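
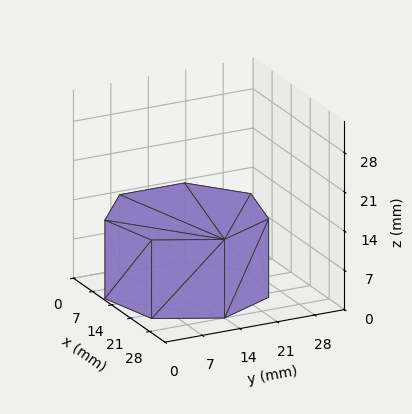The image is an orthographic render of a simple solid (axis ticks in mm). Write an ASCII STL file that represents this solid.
Reading the render: the shape is a regular 7-sided prism (a cylinder approximated with 7 flat sides), circumscribed radius ≈ 14 mm, height ≈ 14 mm (dimensions read to the nearest mm from the axis ticks). For the STL, each face is triangulated and given an outward normal.

solid part
  facet normal 0.0000 0.0000 -1.0000
    outer loop
      vertex 10.88 27.65 0.00
      vertex 22.73 24.95 0.00
      vertex 28.00 14.00 0.00
    endloop
  endfacet
  facet normal 0.0000 0.0000 -1.0000
    outer loop
      vertex 1.39 20.07 0.00
      vertex 10.88 27.65 0.00
      vertex 28.00 14.00 0.00
    endloop
  endfacet
  facet normal 0.0000 0.0000 -1.0000
    outer loop
      vertex 1.39 7.93 0.00
      vertex 1.39 20.07 0.00
      vertex 28.00 14.00 0.00
    endloop
  endfacet
  facet normal 0.0000 0.0000 -1.0000
    outer loop
      vertex 10.88 0.35 0.00
      vertex 1.39 7.93 0.00
      vertex 28.00 14.00 0.00
    endloop
  endfacet
  facet normal 0.0000 0.0000 -1.0000
    outer loop
      vertex 22.73 3.05 0.00
      vertex 10.88 0.35 0.00
      vertex 28.00 14.00 0.00
    endloop
  endfacet
  facet normal 0.0000 0.0000 1.0000
    outer loop
      vertex 28.00 14.00 14.00
      vertex 22.73 24.95 14.00
      vertex 10.88 27.65 14.00
    endloop
  endfacet
  facet normal 0.0000 0.0000 1.0000
    outer loop
      vertex 28.00 14.00 14.00
      vertex 10.88 27.65 14.00
      vertex 1.39 20.07 14.00
    endloop
  endfacet
  facet normal 0.0000 0.0000 1.0000
    outer loop
      vertex 28.00 14.00 14.00
      vertex 1.39 20.07 14.00
      vertex 1.39 7.93 14.00
    endloop
  endfacet
  facet normal 0.0000 0.0000 1.0000
    outer loop
      vertex 28.00 14.00 14.00
      vertex 1.39 7.93 14.00
      vertex 10.88 0.35 14.00
    endloop
  endfacet
  facet normal 0.0000 0.0000 1.0000
    outer loop
      vertex 28.00 14.00 14.00
      vertex 10.88 0.35 14.00
      vertex 22.73 3.05 14.00
    endloop
  endfacet
  facet normal 0.9011 0.4337 0.0000
    outer loop
      vertex 28.00 14.00 0.00
      vertex 22.73 24.95 0.00
      vertex 22.73 24.95 14.00
    endloop
  endfacet
  facet normal 0.9011 0.4337 0.0000
    outer loop
      vertex 28.00 14.00 0.00
      vertex 22.73 24.95 14.00
      vertex 28.00 14.00 14.00
    endloop
  endfacet
  facet normal 0.2222 0.9750 0.0000
    outer loop
      vertex 22.73 24.95 0.00
      vertex 10.88 27.65 0.00
      vertex 10.88 27.65 14.00
    endloop
  endfacet
  facet normal 0.2222 0.9750 0.0000
    outer loop
      vertex 22.73 24.95 0.00
      vertex 10.88 27.65 14.00
      vertex 22.73 24.95 14.00
    endloop
  endfacet
  facet normal -0.6241 0.7814 0.0000
    outer loop
      vertex 10.88 27.65 0.00
      vertex 1.39 20.07 0.00
      vertex 1.39 20.07 14.00
    endloop
  endfacet
  facet normal -0.6241 0.7814 0.0000
    outer loop
      vertex 10.88 27.65 0.00
      vertex 1.39 20.07 14.00
      vertex 10.88 27.65 14.00
    endloop
  endfacet
  facet normal -1.0000 0.0000 0.0000
    outer loop
      vertex 1.39 20.07 0.00
      vertex 1.39 7.93 0.00
      vertex 1.39 7.93 14.00
    endloop
  endfacet
  facet normal -1.0000 0.0000 0.0000
    outer loop
      vertex 1.39 20.07 0.00
      vertex 1.39 7.93 14.00
      vertex 1.39 20.07 14.00
    endloop
  endfacet
  facet normal -0.6241 -0.7814 0.0000
    outer loop
      vertex 1.39 7.93 0.00
      vertex 10.88 0.35 0.00
      vertex 10.88 0.35 14.00
    endloop
  endfacet
  facet normal -0.6241 -0.7814 0.0000
    outer loop
      vertex 1.39 7.93 0.00
      vertex 10.88 0.35 14.00
      vertex 1.39 7.93 14.00
    endloop
  endfacet
  facet normal 0.2222 -0.9750 0.0000
    outer loop
      vertex 10.88 0.35 0.00
      vertex 22.73 3.05 0.00
      vertex 22.73 3.05 14.00
    endloop
  endfacet
  facet normal 0.2222 -0.9750 0.0000
    outer loop
      vertex 10.88 0.35 0.00
      vertex 22.73 3.05 14.00
      vertex 10.88 0.35 14.00
    endloop
  endfacet
  facet normal 0.9011 -0.4337 0.0000
    outer loop
      vertex 22.73 3.05 0.00
      vertex 28.00 14.00 0.00
      vertex 28.00 14.00 14.00
    endloop
  endfacet
  facet normal 0.9011 -0.4337 0.0000
    outer loop
      vertex 22.73 3.05 0.00
      vertex 28.00 14.00 14.00
      vertex 22.73 3.05 14.00
    endloop
  endfacet
endsolid part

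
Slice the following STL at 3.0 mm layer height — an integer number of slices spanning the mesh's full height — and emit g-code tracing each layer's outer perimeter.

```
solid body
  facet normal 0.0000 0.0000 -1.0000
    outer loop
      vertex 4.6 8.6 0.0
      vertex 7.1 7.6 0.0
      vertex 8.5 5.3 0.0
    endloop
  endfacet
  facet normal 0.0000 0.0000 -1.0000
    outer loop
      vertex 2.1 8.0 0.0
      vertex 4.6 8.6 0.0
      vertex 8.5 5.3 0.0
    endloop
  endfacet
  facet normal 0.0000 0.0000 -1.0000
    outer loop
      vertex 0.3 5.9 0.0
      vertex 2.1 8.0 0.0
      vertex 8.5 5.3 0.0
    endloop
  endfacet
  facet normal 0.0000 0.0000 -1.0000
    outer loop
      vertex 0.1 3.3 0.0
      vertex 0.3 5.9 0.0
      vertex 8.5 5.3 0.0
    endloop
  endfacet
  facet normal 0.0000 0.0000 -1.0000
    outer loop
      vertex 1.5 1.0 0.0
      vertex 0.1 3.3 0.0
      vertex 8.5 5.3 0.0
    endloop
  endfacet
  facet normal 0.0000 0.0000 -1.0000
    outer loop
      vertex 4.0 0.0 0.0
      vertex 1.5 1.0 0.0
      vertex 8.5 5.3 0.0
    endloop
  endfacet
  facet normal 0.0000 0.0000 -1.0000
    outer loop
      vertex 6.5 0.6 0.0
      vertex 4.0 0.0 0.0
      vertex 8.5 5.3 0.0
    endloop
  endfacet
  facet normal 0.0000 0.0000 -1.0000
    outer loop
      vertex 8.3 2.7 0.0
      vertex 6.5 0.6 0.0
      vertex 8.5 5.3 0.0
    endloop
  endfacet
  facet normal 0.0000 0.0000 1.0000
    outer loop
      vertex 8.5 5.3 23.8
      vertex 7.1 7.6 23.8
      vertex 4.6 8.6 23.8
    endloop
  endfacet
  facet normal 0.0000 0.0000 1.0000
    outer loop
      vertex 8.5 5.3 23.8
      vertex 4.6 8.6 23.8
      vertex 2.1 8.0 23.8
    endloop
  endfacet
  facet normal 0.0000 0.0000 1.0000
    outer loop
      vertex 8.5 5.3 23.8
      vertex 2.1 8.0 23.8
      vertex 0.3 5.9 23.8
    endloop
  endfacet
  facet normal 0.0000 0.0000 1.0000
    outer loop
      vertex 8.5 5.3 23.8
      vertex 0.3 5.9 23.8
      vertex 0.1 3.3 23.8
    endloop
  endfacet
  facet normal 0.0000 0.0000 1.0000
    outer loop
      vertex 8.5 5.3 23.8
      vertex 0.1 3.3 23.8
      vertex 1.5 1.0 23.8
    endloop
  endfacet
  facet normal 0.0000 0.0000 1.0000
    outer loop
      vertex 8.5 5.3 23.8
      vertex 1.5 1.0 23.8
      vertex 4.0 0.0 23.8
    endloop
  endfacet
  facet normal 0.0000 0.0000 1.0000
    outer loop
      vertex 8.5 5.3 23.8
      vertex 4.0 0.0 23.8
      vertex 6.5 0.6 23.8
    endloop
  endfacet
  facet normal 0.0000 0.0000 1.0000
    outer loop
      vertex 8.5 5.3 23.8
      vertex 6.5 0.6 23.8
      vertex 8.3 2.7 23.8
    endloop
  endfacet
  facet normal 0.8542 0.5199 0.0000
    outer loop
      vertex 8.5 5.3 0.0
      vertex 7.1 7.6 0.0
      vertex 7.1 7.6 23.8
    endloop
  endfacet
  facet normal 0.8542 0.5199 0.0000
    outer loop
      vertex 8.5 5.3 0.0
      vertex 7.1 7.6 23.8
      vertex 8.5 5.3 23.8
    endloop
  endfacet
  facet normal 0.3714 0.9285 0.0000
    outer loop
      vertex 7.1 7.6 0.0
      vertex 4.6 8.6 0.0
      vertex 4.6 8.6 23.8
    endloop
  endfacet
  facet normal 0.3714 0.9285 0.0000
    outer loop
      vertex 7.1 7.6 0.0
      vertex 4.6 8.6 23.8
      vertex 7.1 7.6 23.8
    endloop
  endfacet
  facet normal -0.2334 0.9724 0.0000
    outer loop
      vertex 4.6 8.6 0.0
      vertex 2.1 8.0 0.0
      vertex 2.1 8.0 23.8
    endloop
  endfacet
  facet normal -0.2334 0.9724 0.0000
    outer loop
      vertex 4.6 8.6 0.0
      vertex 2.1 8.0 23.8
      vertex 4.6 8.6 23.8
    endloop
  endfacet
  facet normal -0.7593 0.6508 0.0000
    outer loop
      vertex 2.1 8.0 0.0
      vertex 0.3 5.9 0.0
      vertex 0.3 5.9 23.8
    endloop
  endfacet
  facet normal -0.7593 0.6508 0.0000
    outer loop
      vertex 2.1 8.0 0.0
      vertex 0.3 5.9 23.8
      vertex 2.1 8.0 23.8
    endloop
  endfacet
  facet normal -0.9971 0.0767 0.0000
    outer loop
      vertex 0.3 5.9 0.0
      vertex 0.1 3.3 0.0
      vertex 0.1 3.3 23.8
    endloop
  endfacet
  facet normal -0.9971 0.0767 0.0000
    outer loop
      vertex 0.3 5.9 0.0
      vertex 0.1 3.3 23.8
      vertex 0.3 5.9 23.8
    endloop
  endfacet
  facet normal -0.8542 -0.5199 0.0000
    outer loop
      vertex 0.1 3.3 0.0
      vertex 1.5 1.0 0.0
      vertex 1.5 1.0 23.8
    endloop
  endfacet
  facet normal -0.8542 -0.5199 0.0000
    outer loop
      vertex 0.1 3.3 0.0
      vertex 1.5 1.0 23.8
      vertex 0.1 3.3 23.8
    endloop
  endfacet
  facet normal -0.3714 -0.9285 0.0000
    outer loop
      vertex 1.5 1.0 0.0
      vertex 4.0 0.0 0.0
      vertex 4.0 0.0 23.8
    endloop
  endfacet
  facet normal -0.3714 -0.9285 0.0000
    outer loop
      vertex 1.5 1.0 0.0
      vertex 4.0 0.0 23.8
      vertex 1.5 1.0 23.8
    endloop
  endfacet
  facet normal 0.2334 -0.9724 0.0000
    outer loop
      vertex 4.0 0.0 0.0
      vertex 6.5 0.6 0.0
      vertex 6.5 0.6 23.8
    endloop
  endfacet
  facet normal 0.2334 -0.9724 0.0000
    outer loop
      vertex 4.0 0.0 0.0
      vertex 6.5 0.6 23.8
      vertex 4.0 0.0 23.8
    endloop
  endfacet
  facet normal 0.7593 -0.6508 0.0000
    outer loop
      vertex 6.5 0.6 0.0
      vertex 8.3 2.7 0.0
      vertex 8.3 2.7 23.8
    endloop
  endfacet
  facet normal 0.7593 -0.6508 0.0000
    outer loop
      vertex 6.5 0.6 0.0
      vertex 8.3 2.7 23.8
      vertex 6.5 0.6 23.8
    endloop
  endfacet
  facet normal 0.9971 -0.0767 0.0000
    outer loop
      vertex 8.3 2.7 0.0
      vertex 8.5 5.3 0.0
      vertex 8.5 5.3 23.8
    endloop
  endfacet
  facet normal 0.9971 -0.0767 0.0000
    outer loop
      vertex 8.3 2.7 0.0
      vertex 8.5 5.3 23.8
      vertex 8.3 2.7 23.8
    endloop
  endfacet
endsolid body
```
; perimeter-only toolpath
G21 ; units = mm
G90 ; absolute positioning
G28 ; home
; layer 1
G0 Z3.0
G0 X8.5 Y5.3
G1 X7.1 Y7.6
G1 X4.6 Y8.6
G1 X2.1 Y8.0
G1 X0.3 Y5.9
G1 X0.1 Y3.3
G1 X1.5 Y1.0
G1 X4.0 Y0.0
G1 X6.5 Y0.6
G1 X8.3 Y2.7
G1 X8.5 Y5.3
; layer 2
G0 Z6.0
G0 X8.5 Y5.3
G1 X7.1 Y7.6
G1 X4.6 Y8.6
G1 X2.1 Y8.0
G1 X0.3 Y5.9
G1 X0.1 Y3.3
G1 X1.5 Y1.0
G1 X4.0 Y0.0
G1 X6.5 Y0.6
G1 X8.3 Y2.7
G1 X8.5 Y5.3
; layer 3
G0 Z8.9
G0 X8.5 Y5.3
G1 X7.1 Y7.6
G1 X4.6 Y8.6
G1 X2.1 Y8.0
G1 X0.3 Y5.9
G1 X0.1 Y3.3
G1 X1.5 Y1.0
G1 X4.0 Y0.0
G1 X6.5 Y0.6
G1 X8.3 Y2.7
G1 X8.5 Y5.3
; layer 4
G0 Z11.9
G0 X8.5 Y5.3
G1 X7.1 Y7.6
G1 X4.6 Y8.6
G1 X2.1 Y8.0
G1 X0.3 Y5.9
G1 X0.1 Y3.3
G1 X1.5 Y1.0
G1 X4.0 Y0.0
G1 X6.5 Y0.6
G1 X8.3 Y2.7
G1 X8.5 Y5.3
; layer 5
G0 Z14.9
G0 X8.5 Y5.3
G1 X7.1 Y7.6
G1 X4.6 Y8.6
G1 X2.1 Y8.0
G1 X0.3 Y5.9
G1 X0.1 Y3.3
G1 X1.5 Y1.0
G1 X4.0 Y0.0
G1 X6.5 Y0.6
G1 X8.3 Y2.7
G1 X8.5 Y5.3
; layer 6
G0 Z17.9
G0 X8.5 Y5.3
G1 X7.1 Y7.6
G1 X4.6 Y8.6
G1 X2.1 Y8.0
G1 X0.3 Y5.9
G1 X0.1 Y3.3
G1 X1.5 Y1.0
G1 X4.0 Y0.0
G1 X6.5 Y0.6
G1 X8.3 Y2.7
G1 X8.5 Y5.3
; layer 7
G0 Z20.8
G0 X8.5 Y5.3
G1 X7.1 Y7.6
G1 X4.6 Y8.6
G1 X2.1 Y8.0
G1 X0.3 Y5.9
G1 X0.1 Y3.3
G1 X1.5 Y1.0
G1 X4.0 Y0.0
G1 X6.5 Y0.6
G1 X8.3 Y2.7
G1 X8.5 Y5.3
; layer 8
G0 Z23.8
G0 X8.5 Y5.3
G1 X7.1 Y7.6
G1 X4.6 Y8.6
G1 X2.1 Y8.0
G1 X0.3 Y5.9
G1 X0.1 Y3.3
G1 X1.5 Y1.0
G1 X4.0 Y0.0
G1 X6.5 Y0.6
G1 X8.3 Y2.7
G1 X8.5 Y5.3
M2 ; end

The solid is a regular 10-sided prism (a cylinder approximated with 10 flat sides), circumscribed radius ≈ 4.3 mm, height ≈ 23.8 mm. Slicing at Δz = 3.0 mm — 8 equal slices spanning the solid's height, so layer i sits at z = i·h/8 — gives 8 non-empty perimeters. Each is a 10-segment closed polygon; G0 lifts to the layer z and rapids to the start vertex, then G1 traces the edges.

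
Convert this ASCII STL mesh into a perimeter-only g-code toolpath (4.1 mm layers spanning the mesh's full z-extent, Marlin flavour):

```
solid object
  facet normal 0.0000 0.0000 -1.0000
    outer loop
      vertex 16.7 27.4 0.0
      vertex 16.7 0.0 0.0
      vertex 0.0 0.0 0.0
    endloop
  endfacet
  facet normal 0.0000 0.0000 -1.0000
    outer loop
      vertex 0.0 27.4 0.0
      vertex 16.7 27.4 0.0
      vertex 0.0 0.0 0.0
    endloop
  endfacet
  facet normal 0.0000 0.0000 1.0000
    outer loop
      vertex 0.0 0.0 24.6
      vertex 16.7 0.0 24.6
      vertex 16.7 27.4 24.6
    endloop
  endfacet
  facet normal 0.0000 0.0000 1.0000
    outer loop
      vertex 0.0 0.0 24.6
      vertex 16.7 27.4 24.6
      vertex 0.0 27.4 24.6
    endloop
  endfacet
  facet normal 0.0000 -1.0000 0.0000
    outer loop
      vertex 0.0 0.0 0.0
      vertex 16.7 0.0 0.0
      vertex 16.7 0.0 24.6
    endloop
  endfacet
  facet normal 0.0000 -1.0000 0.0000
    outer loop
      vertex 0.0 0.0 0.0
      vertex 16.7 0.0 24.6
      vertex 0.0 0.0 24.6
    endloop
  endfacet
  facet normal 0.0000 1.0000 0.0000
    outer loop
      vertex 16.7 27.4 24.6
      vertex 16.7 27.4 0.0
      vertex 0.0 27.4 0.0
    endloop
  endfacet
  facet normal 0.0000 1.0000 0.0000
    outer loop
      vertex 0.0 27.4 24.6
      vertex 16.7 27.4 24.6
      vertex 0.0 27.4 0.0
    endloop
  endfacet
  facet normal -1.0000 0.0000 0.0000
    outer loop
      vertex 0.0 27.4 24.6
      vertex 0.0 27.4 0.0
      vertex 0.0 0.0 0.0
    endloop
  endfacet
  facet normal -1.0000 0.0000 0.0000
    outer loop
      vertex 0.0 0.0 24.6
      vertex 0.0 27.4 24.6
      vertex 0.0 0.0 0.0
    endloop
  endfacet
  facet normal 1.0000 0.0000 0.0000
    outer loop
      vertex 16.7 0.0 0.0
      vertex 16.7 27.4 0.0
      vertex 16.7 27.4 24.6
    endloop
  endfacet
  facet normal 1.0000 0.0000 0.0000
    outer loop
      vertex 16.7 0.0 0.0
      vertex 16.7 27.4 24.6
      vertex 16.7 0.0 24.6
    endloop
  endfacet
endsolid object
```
; perimeter-only toolpath
G21 ; units = mm
G90 ; absolute positioning
G28 ; home
; layer 1
G0 Z4.1
G0 X0.0 Y0.0
G1 X16.7 Y0.0
G1 X16.7 Y27.4
G1 X0.0 Y27.4
G1 X0.0 Y0.0
; layer 2
G0 Z8.2
G0 X0.0 Y0.0
G1 X16.7 Y0.0
G1 X16.7 Y27.4
G1 X0.0 Y27.4
G1 X0.0 Y0.0
; layer 3
G0 Z12.3
G0 X0.0 Y0.0
G1 X16.7 Y0.0
G1 X16.7 Y27.4
G1 X0.0 Y27.4
G1 X0.0 Y0.0
; layer 4
G0 Z16.4
G0 X0.0 Y0.0
G1 X16.7 Y0.0
G1 X16.7 Y27.4
G1 X0.0 Y27.4
G1 X0.0 Y0.0
; layer 5
G0 Z20.5
G0 X0.0 Y0.0
G1 X16.7 Y0.0
G1 X16.7 Y27.4
G1 X0.0 Y27.4
G1 X0.0 Y0.0
; layer 6
G0 Z24.6
G0 X0.0 Y0.0
G1 X16.7 Y0.0
G1 X16.7 Y27.4
G1 X0.0 Y27.4
G1 X0.0 Y0.0
M2 ; end

The solid is a rectangular box, roughly 16.7 × 27.4 mm footprint and 24.6 mm tall. Slicing at Δz = 4.1 mm — 6 equal slices spanning the solid's height, so layer i sits at z = i·h/6 — gives 6 non-empty perimeters. Each is a 4-segment closed polygon; G0 lifts to the layer z and rapids to the start vertex, then G1 traces the edges.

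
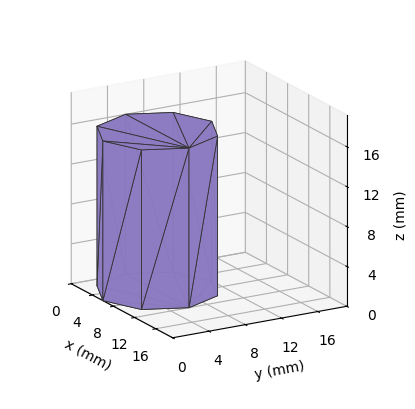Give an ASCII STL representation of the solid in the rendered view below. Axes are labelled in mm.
Reading the render: the shape is a regular 8-sided prism (a cylinder approximated with 8 flat sides), circumscribed radius ≈ 6 mm, height ≈ 16 mm (dimensions read to the nearest mm from the axis ticks). For the STL, each face is triangulated and given an outward normal.

solid part
  facet normal 0.0000 0.0000 -1.0000
    outer loop
      vertex 6.0 12.0 0.0
      vertex 10.2 10.2 0.0
      vertex 12.0 6.0 0.0
    endloop
  endfacet
  facet normal 0.0000 0.0000 -1.0000
    outer loop
      vertex 1.8 10.2 0.0
      vertex 6.0 12.0 0.0
      vertex 12.0 6.0 0.0
    endloop
  endfacet
  facet normal 0.0000 0.0000 -1.0000
    outer loop
      vertex 0.0 6.0 0.0
      vertex 1.8 10.2 0.0
      vertex 12.0 6.0 0.0
    endloop
  endfacet
  facet normal 0.0000 0.0000 -1.0000
    outer loop
      vertex 1.8 1.8 0.0
      vertex 0.0 6.0 0.0
      vertex 12.0 6.0 0.0
    endloop
  endfacet
  facet normal 0.0000 0.0000 -1.0000
    outer loop
      vertex 6.0 0.0 0.0
      vertex 1.8 1.8 0.0
      vertex 12.0 6.0 0.0
    endloop
  endfacet
  facet normal 0.0000 0.0000 -1.0000
    outer loop
      vertex 10.2 1.8 0.0
      vertex 6.0 0.0 0.0
      vertex 12.0 6.0 0.0
    endloop
  endfacet
  facet normal 0.0000 0.0000 1.0000
    outer loop
      vertex 12.0 6.0 16.0
      vertex 10.2 10.2 16.0
      vertex 6.0 12.0 16.0
    endloop
  endfacet
  facet normal 0.0000 0.0000 1.0000
    outer loop
      vertex 12.0 6.0 16.0
      vertex 6.0 12.0 16.0
      vertex 1.8 10.2 16.0
    endloop
  endfacet
  facet normal 0.0000 0.0000 1.0000
    outer loop
      vertex 12.0 6.0 16.0
      vertex 1.8 10.2 16.0
      vertex 0.0 6.0 16.0
    endloop
  endfacet
  facet normal 0.0000 0.0000 1.0000
    outer loop
      vertex 12.0 6.0 16.0
      vertex 0.0 6.0 16.0
      vertex 1.8 1.8 16.0
    endloop
  endfacet
  facet normal 0.0000 0.0000 1.0000
    outer loop
      vertex 12.0 6.0 16.0
      vertex 1.8 1.8 16.0
      vertex 6.0 0.0 16.0
    endloop
  endfacet
  facet normal 0.0000 0.0000 1.0000
    outer loop
      vertex 12.0 6.0 16.0
      vertex 6.0 0.0 16.0
      vertex 10.2 1.8 16.0
    endloop
  endfacet
  facet normal 0.9191 0.3939 0.0000
    outer loop
      vertex 12.0 6.0 0.0
      vertex 10.2 10.2 0.0
      vertex 10.2 10.2 16.0
    endloop
  endfacet
  facet normal 0.9191 0.3939 0.0000
    outer loop
      vertex 12.0 6.0 0.0
      vertex 10.2 10.2 16.0
      vertex 12.0 6.0 16.0
    endloop
  endfacet
  facet normal 0.3939 0.9191 0.0000
    outer loop
      vertex 10.2 10.2 0.0
      vertex 6.0 12.0 0.0
      vertex 6.0 12.0 16.0
    endloop
  endfacet
  facet normal 0.3939 0.9191 0.0000
    outer loop
      vertex 10.2 10.2 0.0
      vertex 6.0 12.0 16.0
      vertex 10.2 10.2 16.0
    endloop
  endfacet
  facet normal -0.3939 0.9191 0.0000
    outer loop
      vertex 6.0 12.0 0.0
      vertex 1.8 10.2 0.0
      vertex 1.8 10.2 16.0
    endloop
  endfacet
  facet normal -0.3939 0.9191 0.0000
    outer loop
      vertex 6.0 12.0 0.0
      vertex 1.8 10.2 16.0
      vertex 6.0 12.0 16.0
    endloop
  endfacet
  facet normal -0.9191 0.3939 0.0000
    outer loop
      vertex 1.8 10.2 0.0
      vertex 0.0 6.0 0.0
      vertex 0.0 6.0 16.0
    endloop
  endfacet
  facet normal -0.9191 0.3939 0.0000
    outer loop
      vertex 1.8 10.2 0.0
      vertex 0.0 6.0 16.0
      vertex 1.8 10.2 16.0
    endloop
  endfacet
  facet normal -0.9191 -0.3939 0.0000
    outer loop
      vertex 0.0 6.0 0.0
      vertex 1.8 1.8 0.0
      vertex 1.8 1.8 16.0
    endloop
  endfacet
  facet normal -0.9191 -0.3939 0.0000
    outer loop
      vertex 0.0 6.0 0.0
      vertex 1.8 1.8 16.0
      vertex 0.0 6.0 16.0
    endloop
  endfacet
  facet normal -0.3939 -0.9191 0.0000
    outer loop
      vertex 1.8 1.8 0.0
      vertex 6.0 0.0 0.0
      vertex 6.0 0.0 16.0
    endloop
  endfacet
  facet normal -0.3939 -0.9191 0.0000
    outer loop
      vertex 1.8 1.8 0.0
      vertex 6.0 0.0 16.0
      vertex 1.8 1.8 16.0
    endloop
  endfacet
  facet normal 0.3939 -0.9191 0.0000
    outer loop
      vertex 6.0 0.0 0.0
      vertex 10.2 1.8 0.0
      vertex 10.2 1.8 16.0
    endloop
  endfacet
  facet normal 0.3939 -0.9191 0.0000
    outer loop
      vertex 6.0 0.0 0.0
      vertex 10.2 1.8 16.0
      vertex 6.0 0.0 16.0
    endloop
  endfacet
  facet normal 0.9191 -0.3939 0.0000
    outer loop
      vertex 10.2 1.8 0.0
      vertex 12.0 6.0 0.0
      vertex 12.0 6.0 16.0
    endloop
  endfacet
  facet normal 0.9191 -0.3939 0.0000
    outer loop
      vertex 10.2 1.8 0.0
      vertex 12.0 6.0 16.0
      vertex 10.2 1.8 16.0
    endloop
  endfacet
endsolid part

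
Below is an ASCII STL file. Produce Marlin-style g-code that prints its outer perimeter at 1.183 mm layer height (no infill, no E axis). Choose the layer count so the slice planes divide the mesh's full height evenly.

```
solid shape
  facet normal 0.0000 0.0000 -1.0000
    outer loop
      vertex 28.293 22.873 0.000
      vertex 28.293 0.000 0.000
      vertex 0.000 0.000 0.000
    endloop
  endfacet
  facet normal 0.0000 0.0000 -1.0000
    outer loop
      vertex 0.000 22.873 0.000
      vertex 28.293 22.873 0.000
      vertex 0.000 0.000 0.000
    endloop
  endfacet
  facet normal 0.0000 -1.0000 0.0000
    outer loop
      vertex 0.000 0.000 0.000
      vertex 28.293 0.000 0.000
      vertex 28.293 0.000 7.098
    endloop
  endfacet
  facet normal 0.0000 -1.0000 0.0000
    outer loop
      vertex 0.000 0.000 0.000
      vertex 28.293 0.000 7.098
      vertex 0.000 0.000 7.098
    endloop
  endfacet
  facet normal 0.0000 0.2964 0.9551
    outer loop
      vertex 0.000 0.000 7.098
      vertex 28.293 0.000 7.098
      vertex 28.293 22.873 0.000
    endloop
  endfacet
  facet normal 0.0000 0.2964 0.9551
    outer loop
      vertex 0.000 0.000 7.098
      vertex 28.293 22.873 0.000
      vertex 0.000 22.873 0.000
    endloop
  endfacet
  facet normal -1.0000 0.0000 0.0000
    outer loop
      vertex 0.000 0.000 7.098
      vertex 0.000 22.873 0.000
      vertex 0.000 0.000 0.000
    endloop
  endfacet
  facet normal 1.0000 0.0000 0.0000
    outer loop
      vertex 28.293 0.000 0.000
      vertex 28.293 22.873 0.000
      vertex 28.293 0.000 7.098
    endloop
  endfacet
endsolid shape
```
; perimeter-only toolpath
G21 ; units = mm
G90 ; absolute positioning
G28 ; home
; layer 1
G0 Z1.183
G0 X0.000 Y0.000
G1 X28.293 Y0.000
G1 X28.293 Y19.061
G1 X0.000 Y19.061
G1 X0.000 Y0.000
; layer 2
G0 Z2.366
G0 X0.000 Y0.000
G1 X28.293 Y0.000
G1 X28.293 Y15.249
G1 X0.000 Y15.249
G1 X0.000 Y0.000
; layer 3
G0 Z3.549
G0 X0.000 Y0.000
G1 X28.293 Y0.000
G1 X28.293 Y11.436
G1 X0.000 Y11.436
G1 X0.000 Y0.000
; layer 4
G0 Z4.732
G0 X0.000 Y0.000
G1 X28.293 Y0.000
G1 X28.293 Y7.624
G1 X0.000 Y7.624
G1 X0.000 Y0.000
; layer 5
G0 Z5.915
G0 X0.000 Y0.000
G1 X28.293 Y0.000
G1 X28.293 Y3.812
G1 X0.000 Y3.812
G1 X0.000 Y0.000
M2 ; end

The solid is a wedge (ramp): 28.3 × 22.9 mm base, rising to 7.1 mm along the y=0 edge and sloping linearly to z=0 at y=22.9. Slicing at Δz = 1.183 mm — 6 equal slices spanning the solid's height, so layer i sits at z = i·h/6 — gives 5 non-empty perimeters. Each is a 4-segment closed polygon; G0 lifts to the layer z and rapids to the start vertex, then G1 traces the edges. The cross-section shrinks linearly with z (the slice at the apex is degenerate and omitted).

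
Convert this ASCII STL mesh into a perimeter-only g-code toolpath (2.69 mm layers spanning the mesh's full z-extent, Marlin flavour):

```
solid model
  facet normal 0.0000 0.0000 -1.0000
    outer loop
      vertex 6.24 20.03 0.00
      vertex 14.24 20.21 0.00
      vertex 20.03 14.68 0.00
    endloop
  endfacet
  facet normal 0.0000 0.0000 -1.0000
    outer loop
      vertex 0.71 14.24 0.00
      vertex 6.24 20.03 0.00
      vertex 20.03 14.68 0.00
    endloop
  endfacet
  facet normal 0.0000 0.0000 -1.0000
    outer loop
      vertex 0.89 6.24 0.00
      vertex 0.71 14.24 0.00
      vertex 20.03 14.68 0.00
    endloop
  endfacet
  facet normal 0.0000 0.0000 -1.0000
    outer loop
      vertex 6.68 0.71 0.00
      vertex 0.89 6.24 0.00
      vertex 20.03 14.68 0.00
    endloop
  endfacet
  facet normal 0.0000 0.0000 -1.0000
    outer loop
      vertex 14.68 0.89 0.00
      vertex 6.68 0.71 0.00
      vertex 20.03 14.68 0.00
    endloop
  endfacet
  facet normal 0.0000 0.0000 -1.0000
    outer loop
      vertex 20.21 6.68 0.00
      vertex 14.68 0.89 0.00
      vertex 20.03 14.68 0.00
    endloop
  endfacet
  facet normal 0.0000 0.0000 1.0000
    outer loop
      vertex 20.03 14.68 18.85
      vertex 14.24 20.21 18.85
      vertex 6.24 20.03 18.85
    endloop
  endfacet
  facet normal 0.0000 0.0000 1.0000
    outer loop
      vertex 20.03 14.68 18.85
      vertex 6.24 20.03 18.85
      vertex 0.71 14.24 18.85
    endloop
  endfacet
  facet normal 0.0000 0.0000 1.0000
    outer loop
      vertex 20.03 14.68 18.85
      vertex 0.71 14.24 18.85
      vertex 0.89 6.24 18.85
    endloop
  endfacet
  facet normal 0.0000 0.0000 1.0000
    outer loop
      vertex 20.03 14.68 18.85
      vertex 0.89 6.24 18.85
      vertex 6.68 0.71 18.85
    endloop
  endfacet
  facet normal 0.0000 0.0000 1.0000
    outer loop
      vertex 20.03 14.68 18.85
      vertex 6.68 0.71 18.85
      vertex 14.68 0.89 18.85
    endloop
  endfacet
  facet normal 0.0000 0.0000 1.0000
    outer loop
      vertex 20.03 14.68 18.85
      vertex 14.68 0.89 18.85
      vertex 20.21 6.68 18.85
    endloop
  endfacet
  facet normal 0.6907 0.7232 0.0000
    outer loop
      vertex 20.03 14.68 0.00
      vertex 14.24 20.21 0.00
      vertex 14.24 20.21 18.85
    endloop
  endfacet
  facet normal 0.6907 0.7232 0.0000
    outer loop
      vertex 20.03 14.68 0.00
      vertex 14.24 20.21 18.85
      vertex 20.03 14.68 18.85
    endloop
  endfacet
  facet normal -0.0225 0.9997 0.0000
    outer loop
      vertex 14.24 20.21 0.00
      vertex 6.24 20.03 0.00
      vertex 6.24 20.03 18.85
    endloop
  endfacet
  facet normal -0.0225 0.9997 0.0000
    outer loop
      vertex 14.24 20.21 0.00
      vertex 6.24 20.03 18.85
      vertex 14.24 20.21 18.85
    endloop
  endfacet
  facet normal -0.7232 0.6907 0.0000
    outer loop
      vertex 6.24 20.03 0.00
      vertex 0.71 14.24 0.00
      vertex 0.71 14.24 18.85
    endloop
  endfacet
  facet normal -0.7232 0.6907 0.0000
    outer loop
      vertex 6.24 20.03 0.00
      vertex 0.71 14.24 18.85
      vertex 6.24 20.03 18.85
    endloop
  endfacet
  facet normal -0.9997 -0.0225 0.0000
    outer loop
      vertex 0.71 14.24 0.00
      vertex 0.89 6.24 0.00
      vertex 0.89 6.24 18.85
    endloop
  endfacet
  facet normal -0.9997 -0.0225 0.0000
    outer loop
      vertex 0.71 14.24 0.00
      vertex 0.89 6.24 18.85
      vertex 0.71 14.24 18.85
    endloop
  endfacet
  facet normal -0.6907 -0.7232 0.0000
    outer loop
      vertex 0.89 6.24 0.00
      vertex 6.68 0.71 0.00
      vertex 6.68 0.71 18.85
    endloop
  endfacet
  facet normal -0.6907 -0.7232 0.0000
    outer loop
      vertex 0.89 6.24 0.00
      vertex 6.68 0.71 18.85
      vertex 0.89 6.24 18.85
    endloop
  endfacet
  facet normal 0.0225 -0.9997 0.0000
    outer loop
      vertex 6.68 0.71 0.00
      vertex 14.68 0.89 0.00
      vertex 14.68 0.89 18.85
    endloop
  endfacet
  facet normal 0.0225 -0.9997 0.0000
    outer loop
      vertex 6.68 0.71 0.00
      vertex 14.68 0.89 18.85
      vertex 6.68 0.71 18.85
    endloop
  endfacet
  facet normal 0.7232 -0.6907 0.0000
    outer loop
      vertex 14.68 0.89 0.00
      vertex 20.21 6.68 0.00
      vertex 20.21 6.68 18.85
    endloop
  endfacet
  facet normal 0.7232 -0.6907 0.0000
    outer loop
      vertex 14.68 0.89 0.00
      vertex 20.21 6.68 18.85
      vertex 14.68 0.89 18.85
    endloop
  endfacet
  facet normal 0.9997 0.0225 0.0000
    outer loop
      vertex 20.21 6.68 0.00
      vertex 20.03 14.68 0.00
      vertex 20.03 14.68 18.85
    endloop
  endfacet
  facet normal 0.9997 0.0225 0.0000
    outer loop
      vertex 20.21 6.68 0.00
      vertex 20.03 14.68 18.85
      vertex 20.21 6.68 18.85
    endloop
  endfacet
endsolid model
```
; perimeter-only toolpath
G21 ; units = mm
G90 ; absolute positioning
G28 ; home
; layer 1
G0 Z2.69
G0 X20.03 Y14.68
G1 X14.24 Y20.21
G1 X6.24 Y20.03
G1 X0.71 Y14.24
G1 X0.89 Y6.24
G1 X6.68 Y0.71
G1 X14.68 Y0.89
G1 X20.21 Y6.68
G1 X20.03 Y14.68
; layer 2
G0 Z5.39
G0 X20.03 Y14.68
G1 X14.24 Y20.21
G1 X6.24 Y20.03
G1 X0.71 Y14.24
G1 X0.89 Y6.24
G1 X6.68 Y0.71
G1 X14.68 Y0.89
G1 X20.21 Y6.68
G1 X20.03 Y14.68
; layer 3
G0 Z8.08
G0 X20.03 Y14.68
G1 X14.24 Y20.21
G1 X6.24 Y20.03
G1 X0.71 Y14.24
G1 X0.89 Y6.24
G1 X6.68 Y0.71
G1 X14.68 Y0.89
G1 X20.21 Y6.68
G1 X20.03 Y14.68
; layer 4
G0 Z10.77
G0 X20.03 Y14.68
G1 X14.24 Y20.21
G1 X6.24 Y20.03
G1 X0.71 Y14.24
G1 X0.89 Y6.24
G1 X6.68 Y0.71
G1 X14.68 Y0.89
G1 X20.21 Y6.68
G1 X20.03 Y14.68
; layer 5
G0 Z13.46
G0 X20.03 Y14.68
G1 X14.24 Y20.21
G1 X6.24 Y20.03
G1 X0.71 Y14.24
G1 X0.89 Y6.24
G1 X6.68 Y0.71
G1 X14.68 Y0.89
G1 X20.21 Y6.68
G1 X20.03 Y14.68
; layer 6
G0 Z16.16
G0 X20.03 Y14.68
G1 X14.24 Y20.21
G1 X6.24 Y20.03
G1 X0.71 Y14.24
G1 X0.89 Y6.24
G1 X6.68 Y0.71
G1 X14.68 Y0.89
G1 X20.21 Y6.68
G1 X20.03 Y14.68
; layer 7
G0 Z18.85
G0 X20.03 Y14.68
G1 X14.24 Y20.21
G1 X6.24 Y20.03
G1 X0.71 Y14.24
G1 X0.89 Y6.24
G1 X6.68 Y0.71
G1 X14.68 Y0.89
G1 X20.21 Y6.68
G1 X20.03 Y14.68
M2 ; end

The solid is a regular 8-sided prism (a cylinder approximated with 8 flat sides), circumscribed radius ≈ 10.5 mm, height ≈ 18.9 mm. Slicing at Δz = 2.69 mm — 7 equal slices spanning the solid's height, so layer i sits at z = i·h/7 — gives 7 non-empty perimeters. Each is a 8-segment closed polygon; G0 lifts to the layer z and rapids to the start vertex, then G1 traces the edges.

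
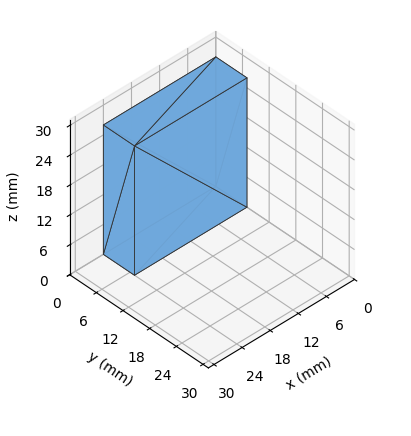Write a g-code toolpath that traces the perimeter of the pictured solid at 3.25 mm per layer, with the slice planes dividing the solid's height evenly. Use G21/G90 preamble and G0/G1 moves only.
Reading the render: the shape is a rectangular box, roughly 24 × 7 mm footprint and 26 mm tall (dimensions read to the nearest mm from the axis ticks). For the g-code, the solid's height is divided into equal slices at the stated Δz and each level perimeter traced with G1 moves after a G0 lift.

; perimeter-only toolpath
G21 ; units = mm
G90 ; absolute positioning
G28 ; home
; layer 1
G0 Z3.25
G0 X0.00 Y0.00
G1 X24.00 Y0.00
G1 X24.00 Y7.00
G1 X0.00 Y7.00
G1 X0.00 Y0.00
; layer 2
G0 Z6.50
G0 X0.00 Y0.00
G1 X24.00 Y0.00
G1 X24.00 Y7.00
G1 X0.00 Y7.00
G1 X0.00 Y0.00
; layer 3
G0 Z9.75
G0 X0.00 Y0.00
G1 X24.00 Y0.00
G1 X24.00 Y7.00
G1 X0.00 Y7.00
G1 X0.00 Y0.00
; layer 4
G0 Z13.00
G0 X0.00 Y0.00
G1 X24.00 Y0.00
G1 X24.00 Y7.00
G1 X0.00 Y7.00
G1 X0.00 Y0.00
; layer 5
G0 Z16.25
G0 X0.00 Y0.00
G1 X24.00 Y0.00
G1 X24.00 Y7.00
G1 X0.00 Y7.00
G1 X0.00 Y0.00
; layer 6
G0 Z19.50
G0 X0.00 Y0.00
G1 X24.00 Y0.00
G1 X24.00 Y7.00
G1 X0.00 Y7.00
G1 X0.00 Y0.00
; layer 7
G0 Z22.75
G0 X0.00 Y0.00
G1 X24.00 Y0.00
G1 X24.00 Y7.00
G1 X0.00 Y7.00
G1 X0.00 Y0.00
; layer 8
G0 Z26.00
G0 X0.00 Y0.00
G1 X24.00 Y0.00
G1 X24.00 Y7.00
G1 X0.00 Y7.00
G1 X0.00 Y0.00
M2 ; end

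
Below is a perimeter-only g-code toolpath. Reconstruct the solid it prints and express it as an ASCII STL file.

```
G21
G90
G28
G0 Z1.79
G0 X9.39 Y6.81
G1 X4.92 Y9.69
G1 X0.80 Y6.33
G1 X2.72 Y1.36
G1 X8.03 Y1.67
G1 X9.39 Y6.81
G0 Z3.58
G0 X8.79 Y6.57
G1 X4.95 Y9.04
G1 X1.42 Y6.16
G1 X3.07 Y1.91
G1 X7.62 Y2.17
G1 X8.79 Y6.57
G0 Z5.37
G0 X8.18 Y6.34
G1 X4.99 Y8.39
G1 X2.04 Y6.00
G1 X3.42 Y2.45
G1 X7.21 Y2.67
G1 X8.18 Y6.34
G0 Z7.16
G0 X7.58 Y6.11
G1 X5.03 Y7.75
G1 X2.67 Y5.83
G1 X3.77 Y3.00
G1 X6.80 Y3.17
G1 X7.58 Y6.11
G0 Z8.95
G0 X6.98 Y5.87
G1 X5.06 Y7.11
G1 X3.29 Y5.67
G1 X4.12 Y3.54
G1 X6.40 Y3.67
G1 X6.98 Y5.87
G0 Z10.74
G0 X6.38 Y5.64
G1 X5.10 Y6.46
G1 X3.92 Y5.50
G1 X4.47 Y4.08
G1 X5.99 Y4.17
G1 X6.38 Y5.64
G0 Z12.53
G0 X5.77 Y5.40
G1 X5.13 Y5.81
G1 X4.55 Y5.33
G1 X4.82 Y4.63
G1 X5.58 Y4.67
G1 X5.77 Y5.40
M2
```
solid part
  facet normal 0.0000 0.0000 -1.0000
    outer loop
      vertex 0.17 6.49 0.00
      vertex 4.88 10.33 0.00
      vertex 9.99 7.04 0.00
    endloop
  endfacet
  facet normal 0.0000 0.0000 -1.0000
    outer loop
      vertex 2.37 0.82 0.00
      vertex 0.17 6.49 0.00
      vertex 9.99 7.04 0.00
    endloop
  endfacet
  facet normal 0.0000 0.0000 -1.0000
    outer loop
      vertex 8.44 1.17 0.00
      vertex 2.37 0.82 0.00
      vertex 9.99 7.04 0.00
    endloop
  endfacet
  facet normal 0.5196 0.8071 0.2803
    outer loop
      vertex 9.99 7.04 0.00
      vertex 4.88 10.33 0.00
      vertex 5.17 5.17 14.32
    endloop
  endfacet
  facet normal -0.6066 0.7440 0.2804
    outer loop
      vertex 4.88 10.33 0.00
      vertex 0.17 6.49 0.00
      vertex 5.17 5.17 14.32
    endloop
  endfacet
  facet normal -0.8949 -0.3472 0.2804
    outer loop
      vertex 0.17 6.49 0.00
      vertex 2.37 0.82 0.00
      vertex 5.17 5.17 14.32
    endloop
  endfacet
  facet normal 0.0553 -0.9583 0.2803
    outer loop
      vertex 2.37 0.82 0.00
      vertex 8.44 1.17 0.00
      vertex 5.17 5.17 14.32
    endloop
  endfacet
  facet normal 0.9281 -0.2451 0.2804
    outer loop
      vertex 8.44 1.17 0.00
      vertex 9.99 7.04 0.00
      vertex 5.17 5.17 14.32
    endloop
  endfacet
endsolid part

The G0 Z moves step by Δz≈1.79 mm. The G1 loops shrink linearly with z, so the solid tapers from its base footprint up to z≈14.3. Closing with a flat bottom cap and the tapered top and triangulating gives 8 facets — a regular 5-sided pyramid, base circumscribed radius ≈ 5.17 mm, apex at z ≈ 14.3 mm.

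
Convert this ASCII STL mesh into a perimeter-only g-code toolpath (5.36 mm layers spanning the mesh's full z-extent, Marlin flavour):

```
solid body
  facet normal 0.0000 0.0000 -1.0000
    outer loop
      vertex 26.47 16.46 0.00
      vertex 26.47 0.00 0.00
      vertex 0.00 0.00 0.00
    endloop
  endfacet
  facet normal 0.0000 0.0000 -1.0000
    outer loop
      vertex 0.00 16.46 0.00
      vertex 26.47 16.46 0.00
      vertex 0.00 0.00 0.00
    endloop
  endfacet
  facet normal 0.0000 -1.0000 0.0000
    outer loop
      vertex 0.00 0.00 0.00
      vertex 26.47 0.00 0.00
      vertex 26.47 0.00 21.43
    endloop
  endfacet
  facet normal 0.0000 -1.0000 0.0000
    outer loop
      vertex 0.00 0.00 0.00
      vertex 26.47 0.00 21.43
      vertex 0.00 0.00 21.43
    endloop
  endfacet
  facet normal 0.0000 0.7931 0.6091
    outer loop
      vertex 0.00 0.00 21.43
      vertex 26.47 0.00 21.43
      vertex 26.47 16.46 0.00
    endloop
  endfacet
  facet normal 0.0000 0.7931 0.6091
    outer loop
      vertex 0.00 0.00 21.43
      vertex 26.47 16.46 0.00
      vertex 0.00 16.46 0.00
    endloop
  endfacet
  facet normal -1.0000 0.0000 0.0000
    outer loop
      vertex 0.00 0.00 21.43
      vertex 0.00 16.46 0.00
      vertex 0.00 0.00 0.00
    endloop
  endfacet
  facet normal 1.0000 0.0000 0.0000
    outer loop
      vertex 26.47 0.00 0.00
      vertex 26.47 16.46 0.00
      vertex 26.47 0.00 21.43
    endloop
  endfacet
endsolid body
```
; perimeter-only toolpath
G21 ; units = mm
G90 ; absolute positioning
G28 ; home
; layer 1
G0 Z5.36
G0 X0.00 Y0.00
G1 X26.47 Y0.00
G1 X26.47 Y12.35
G1 X0.00 Y12.35
G1 X0.00 Y0.00
; layer 2
G0 Z10.71
G0 X0.00 Y0.00
G1 X26.47 Y0.00
G1 X26.47 Y8.23
G1 X0.00 Y8.23
G1 X0.00 Y0.00
; layer 3
G0 Z16.07
G0 X0.00 Y0.00
G1 X26.47 Y0.00
G1 X26.47 Y4.12
G1 X0.00 Y4.12
G1 X0.00 Y0.00
M2 ; end

The solid is a wedge (ramp): 26.5 × 16.5 mm base, rising to 21.4 mm along the y=0 edge and sloping linearly to z=0 at y=16.5. Slicing at Δz = 5.36 mm — 4 equal slices spanning the solid's height, so layer i sits at z = i·h/4 — gives 3 non-empty perimeters. Each is a 4-segment closed polygon; G0 lifts to the layer z and rapids to the start vertex, then G1 traces the edges. The cross-section shrinks linearly with z (the slice at the apex is degenerate and omitted).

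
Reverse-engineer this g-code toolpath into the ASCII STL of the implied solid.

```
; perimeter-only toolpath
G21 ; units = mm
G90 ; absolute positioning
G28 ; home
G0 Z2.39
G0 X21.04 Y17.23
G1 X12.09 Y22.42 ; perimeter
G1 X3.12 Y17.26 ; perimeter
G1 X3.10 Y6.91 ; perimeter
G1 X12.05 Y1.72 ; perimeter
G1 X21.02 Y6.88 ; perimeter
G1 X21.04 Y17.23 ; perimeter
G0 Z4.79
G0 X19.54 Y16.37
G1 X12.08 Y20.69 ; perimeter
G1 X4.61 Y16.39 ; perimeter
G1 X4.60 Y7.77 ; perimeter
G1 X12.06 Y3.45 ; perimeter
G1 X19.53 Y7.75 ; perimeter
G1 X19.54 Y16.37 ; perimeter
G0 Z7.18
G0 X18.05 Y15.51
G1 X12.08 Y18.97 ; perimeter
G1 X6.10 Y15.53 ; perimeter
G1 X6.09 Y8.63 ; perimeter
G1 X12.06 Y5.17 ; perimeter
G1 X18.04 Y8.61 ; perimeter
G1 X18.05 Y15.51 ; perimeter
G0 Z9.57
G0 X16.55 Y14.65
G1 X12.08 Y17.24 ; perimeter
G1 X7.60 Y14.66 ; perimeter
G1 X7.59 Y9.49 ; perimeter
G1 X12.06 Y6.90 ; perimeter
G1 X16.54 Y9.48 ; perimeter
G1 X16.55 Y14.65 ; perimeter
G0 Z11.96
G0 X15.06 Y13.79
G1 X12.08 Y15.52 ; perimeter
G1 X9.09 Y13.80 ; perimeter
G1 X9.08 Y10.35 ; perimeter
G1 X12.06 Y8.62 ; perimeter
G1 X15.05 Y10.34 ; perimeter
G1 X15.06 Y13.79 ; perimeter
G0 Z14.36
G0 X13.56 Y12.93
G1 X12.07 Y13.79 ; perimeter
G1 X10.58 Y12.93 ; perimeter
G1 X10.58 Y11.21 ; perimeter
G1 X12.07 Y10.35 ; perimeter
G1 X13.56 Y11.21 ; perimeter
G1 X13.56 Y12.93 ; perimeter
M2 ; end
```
solid part
  facet normal 0.0000 0.0000 -1.0000
    outer loop
      vertex 1.63 18.12 0.00
      vertex 12.09 24.14 0.00
      vertex 22.53 18.09 0.00
    endloop
  endfacet
  facet normal 0.0000 0.0000 -1.0000
    outer loop
      vertex 1.61 6.05 0.00
      vertex 1.63 18.12 0.00
      vertex 22.53 18.09 0.00
    endloop
  endfacet
  facet normal 0.0000 0.0000 -1.0000
    outer loop
      vertex 12.05 0.00 0.00
      vertex 1.61 6.05 0.00
      vertex 22.53 18.09 0.00
    endloop
  endfacet
  facet normal 0.0000 0.0000 -1.0000
    outer loop
      vertex 22.51 6.02 0.00
      vertex 12.05 0.00 0.00
      vertex 22.53 18.09 0.00
    endloop
  endfacet
  facet normal 0.4254 0.7340 0.5294
    outer loop
      vertex 22.53 18.09 0.00
      vertex 12.09 24.14 0.00
      vertex 12.07 12.07 16.75
    endloop
  endfacet
  facet normal -0.4232 0.7353 0.5294
    outer loop
      vertex 12.09 24.14 0.00
      vertex 1.63 18.12 0.00
      vertex 12.07 12.07 16.75
    endloop
  endfacet
  facet normal -0.8484 0.0014 0.5293
    outer loop
      vertex 1.63 18.12 0.00
      vertex 1.61 6.05 0.00
      vertex 12.07 12.07 16.75
    endloop
  endfacet
  facet normal -0.4254 -0.7340 0.5294
    outer loop
      vertex 1.61 6.05 0.00
      vertex 12.05 0.00 0.00
      vertex 12.07 12.07 16.75
    endloop
  endfacet
  facet normal 0.4232 -0.7353 0.5294
    outer loop
      vertex 12.05 0.00 0.00
      vertex 22.51 6.02 0.00
      vertex 12.07 12.07 16.75
    endloop
  endfacet
  facet normal 0.8484 -0.0014 0.5293
    outer loop
      vertex 22.51 6.02 0.00
      vertex 22.53 18.09 0.00
      vertex 12.07 12.07 16.75
    endloop
  endfacet
endsolid part

The G0 Z moves step by Δz≈2.39 mm. The G1 loops shrink linearly with z, so the solid tapers from its base footprint up to z≈16.8. Closing with a flat bottom cap and the tapered top and triangulating gives 10 facets — a regular 6-sided pyramid, base circumscribed radius ≈ 12.1 mm, apex at z ≈ 16.8 mm.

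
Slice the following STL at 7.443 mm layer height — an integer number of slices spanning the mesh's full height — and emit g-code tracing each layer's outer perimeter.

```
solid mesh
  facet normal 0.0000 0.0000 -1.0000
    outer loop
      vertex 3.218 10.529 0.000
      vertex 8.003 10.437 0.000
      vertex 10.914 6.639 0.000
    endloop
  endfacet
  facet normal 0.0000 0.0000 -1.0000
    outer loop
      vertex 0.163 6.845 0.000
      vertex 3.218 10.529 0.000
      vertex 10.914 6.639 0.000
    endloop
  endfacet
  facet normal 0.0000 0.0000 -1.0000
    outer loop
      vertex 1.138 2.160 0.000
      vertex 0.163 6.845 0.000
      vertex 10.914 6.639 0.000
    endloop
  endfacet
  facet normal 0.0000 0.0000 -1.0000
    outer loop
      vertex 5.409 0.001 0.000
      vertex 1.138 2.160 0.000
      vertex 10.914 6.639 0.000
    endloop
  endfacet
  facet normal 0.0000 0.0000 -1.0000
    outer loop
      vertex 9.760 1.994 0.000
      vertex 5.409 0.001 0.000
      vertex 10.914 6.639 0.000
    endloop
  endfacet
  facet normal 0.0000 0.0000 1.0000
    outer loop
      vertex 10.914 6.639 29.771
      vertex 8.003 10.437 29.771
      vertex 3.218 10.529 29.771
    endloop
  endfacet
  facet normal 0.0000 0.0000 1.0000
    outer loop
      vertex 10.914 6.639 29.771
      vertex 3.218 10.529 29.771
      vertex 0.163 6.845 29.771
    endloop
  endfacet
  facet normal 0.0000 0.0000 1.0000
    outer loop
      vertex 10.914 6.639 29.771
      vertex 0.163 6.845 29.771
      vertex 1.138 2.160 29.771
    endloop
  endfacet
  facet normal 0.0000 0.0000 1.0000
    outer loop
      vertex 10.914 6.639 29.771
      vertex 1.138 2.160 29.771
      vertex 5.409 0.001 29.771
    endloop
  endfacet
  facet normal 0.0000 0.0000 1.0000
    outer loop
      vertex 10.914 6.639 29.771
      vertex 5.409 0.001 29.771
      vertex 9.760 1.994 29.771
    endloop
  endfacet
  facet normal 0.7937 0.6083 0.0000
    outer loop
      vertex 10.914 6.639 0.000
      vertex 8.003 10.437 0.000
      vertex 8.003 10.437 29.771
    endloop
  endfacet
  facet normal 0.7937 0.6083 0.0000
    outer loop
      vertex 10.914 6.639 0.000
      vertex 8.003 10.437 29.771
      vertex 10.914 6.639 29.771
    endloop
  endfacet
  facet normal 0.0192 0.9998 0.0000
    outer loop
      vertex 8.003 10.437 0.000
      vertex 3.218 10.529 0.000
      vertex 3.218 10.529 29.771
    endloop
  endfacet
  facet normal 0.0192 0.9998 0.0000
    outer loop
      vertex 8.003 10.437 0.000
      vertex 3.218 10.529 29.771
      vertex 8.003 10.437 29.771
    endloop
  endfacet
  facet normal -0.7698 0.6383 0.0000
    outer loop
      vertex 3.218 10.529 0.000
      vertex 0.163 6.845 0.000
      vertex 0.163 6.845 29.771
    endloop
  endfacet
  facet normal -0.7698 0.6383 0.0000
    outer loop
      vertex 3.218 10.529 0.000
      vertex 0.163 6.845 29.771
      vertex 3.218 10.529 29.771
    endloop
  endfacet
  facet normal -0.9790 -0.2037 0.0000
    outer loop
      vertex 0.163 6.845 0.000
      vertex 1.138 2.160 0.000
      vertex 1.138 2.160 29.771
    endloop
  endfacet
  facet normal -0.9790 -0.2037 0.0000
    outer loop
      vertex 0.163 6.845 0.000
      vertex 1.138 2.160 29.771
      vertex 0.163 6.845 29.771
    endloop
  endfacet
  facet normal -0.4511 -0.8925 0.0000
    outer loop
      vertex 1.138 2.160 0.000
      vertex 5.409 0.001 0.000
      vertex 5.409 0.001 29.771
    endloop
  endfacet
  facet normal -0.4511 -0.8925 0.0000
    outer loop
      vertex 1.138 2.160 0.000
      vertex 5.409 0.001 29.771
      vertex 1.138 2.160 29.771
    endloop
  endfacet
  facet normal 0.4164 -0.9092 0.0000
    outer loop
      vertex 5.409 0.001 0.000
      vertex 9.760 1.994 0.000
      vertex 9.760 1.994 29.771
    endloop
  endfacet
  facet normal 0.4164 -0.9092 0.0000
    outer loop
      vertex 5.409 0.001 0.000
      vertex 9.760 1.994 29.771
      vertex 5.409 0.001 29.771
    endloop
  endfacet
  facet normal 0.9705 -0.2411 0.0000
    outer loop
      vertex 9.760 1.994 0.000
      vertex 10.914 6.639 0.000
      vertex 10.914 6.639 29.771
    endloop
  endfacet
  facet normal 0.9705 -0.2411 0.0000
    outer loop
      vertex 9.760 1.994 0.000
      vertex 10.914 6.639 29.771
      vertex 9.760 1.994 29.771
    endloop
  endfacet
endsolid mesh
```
; perimeter-only toolpath
G21 ; units = mm
G90 ; absolute positioning
G28 ; home
; layer 1
G0 Z7.443
G0 X10.914 Y6.639
G1 X8.003 Y10.437
G1 X3.218 Y10.529
G1 X0.163 Y6.845
G1 X1.138 Y2.160
G1 X5.409 Y0.001
G1 X9.760 Y1.994
G1 X10.914 Y6.639
; layer 2
G0 Z14.886
G0 X10.914 Y6.639
G1 X8.003 Y10.437
G1 X3.218 Y10.529
G1 X0.163 Y6.845
G1 X1.138 Y2.160
G1 X5.409 Y0.001
G1 X9.760 Y1.994
G1 X10.914 Y6.639
; layer 3
G0 Z22.328
G0 X10.914 Y6.639
G1 X8.003 Y10.437
G1 X3.218 Y10.529
G1 X0.163 Y6.845
G1 X1.138 Y2.160
G1 X5.409 Y0.001
G1 X9.760 Y1.994
G1 X10.914 Y6.639
; layer 4
G0 Z29.771
G0 X10.914 Y6.639
G1 X8.003 Y10.437
G1 X3.218 Y10.529
G1 X0.163 Y6.845
G1 X1.138 Y2.160
G1 X5.409 Y0.001
G1 X9.760 Y1.994
G1 X10.914 Y6.639
M2 ; end

The solid is a regular 7-sided prism (a cylinder approximated with 7 flat sides), circumscribed radius ≈ 5.51 mm, height ≈ 29.8 mm. Slicing at Δz = 7.443 mm — 4 equal slices spanning the solid's height, so layer i sits at z = i·h/4 — gives 4 non-empty perimeters. Each is a 7-segment closed polygon; G0 lifts to the layer z and rapids to the start vertex, then G1 traces the edges.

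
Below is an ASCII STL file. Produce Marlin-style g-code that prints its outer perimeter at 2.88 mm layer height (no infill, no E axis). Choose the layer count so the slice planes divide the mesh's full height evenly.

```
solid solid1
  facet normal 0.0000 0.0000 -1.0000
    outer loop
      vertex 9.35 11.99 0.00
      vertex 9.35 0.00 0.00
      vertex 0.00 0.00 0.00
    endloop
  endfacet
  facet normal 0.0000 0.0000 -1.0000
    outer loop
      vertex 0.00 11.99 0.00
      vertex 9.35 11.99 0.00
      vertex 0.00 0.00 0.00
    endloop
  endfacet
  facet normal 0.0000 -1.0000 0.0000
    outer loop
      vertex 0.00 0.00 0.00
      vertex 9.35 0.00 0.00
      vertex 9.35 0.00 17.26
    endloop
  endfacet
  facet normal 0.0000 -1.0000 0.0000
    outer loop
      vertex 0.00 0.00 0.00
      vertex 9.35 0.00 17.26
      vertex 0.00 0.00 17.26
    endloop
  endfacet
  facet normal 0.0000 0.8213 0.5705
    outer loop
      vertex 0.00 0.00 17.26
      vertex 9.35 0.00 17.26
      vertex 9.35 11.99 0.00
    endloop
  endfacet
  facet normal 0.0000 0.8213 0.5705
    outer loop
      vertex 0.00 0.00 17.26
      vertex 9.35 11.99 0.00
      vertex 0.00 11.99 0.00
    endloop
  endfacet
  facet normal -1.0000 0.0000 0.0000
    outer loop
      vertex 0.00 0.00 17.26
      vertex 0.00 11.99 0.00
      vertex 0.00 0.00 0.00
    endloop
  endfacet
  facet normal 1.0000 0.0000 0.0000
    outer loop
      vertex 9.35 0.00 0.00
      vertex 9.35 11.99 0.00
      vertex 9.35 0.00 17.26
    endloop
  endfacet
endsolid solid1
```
; perimeter-only toolpath
G21 ; units = mm
G90 ; absolute positioning
G28 ; home
; layer 1
G0 Z2.88
G0 X0.00 Y0.00
G1 X9.35 Y0.00
G1 X9.35 Y9.99
G1 X0.00 Y9.99
G1 X0.00 Y0.00
; layer 2
G0 Z5.75
G0 X0.00 Y0.00
G1 X9.35 Y0.00
G1 X9.35 Y7.99
G1 X0.00 Y7.99
G1 X0.00 Y0.00
; layer 3
G0 Z8.63
G0 X0.00 Y0.00
G1 X9.35 Y0.00
G1 X9.35 Y6.00
G1 X0.00 Y6.00
G1 X0.00 Y0.00
; layer 4
G0 Z11.51
G0 X0.00 Y0.00
G1 X9.35 Y0.00
G1 X9.35 Y4.00
G1 X0.00 Y4.00
G1 X0.00 Y0.00
; layer 5
G0 Z14.38
G0 X0.00 Y0.00
G1 X9.35 Y0.00
G1 X9.35 Y2.00
G1 X0.00 Y2.00
G1 X0.00 Y0.00
M2 ; end

The solid is a wedge (ramp): 9.35 × 12 mm base, rising to 17.3 mm along the y=0 edge and sloping linearly to z=0 at y=12. Slicing at Δz = 2.88 mm — 6 equal slices spanning the solid's height, so layer i sits at z = i·h/6 — gives 5 non-empty perimeters. Each is a 4-segment closed polygon; G0 lifts to the layer z and rapids to the start vertex, then G1 traces the edges. The cross-section shrinks linearly with z (the slice at the apex is degenerate and omitted).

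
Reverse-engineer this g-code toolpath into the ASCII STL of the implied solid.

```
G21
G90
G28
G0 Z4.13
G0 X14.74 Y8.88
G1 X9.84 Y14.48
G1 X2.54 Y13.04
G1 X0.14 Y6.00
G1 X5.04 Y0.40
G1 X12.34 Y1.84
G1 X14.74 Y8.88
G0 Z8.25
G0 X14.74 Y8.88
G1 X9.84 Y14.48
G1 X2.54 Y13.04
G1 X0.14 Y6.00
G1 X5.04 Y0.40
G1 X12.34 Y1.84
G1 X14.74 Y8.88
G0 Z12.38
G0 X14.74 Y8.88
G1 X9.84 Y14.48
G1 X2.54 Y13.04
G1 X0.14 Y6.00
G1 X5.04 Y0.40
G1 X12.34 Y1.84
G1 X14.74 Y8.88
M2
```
solid part
  facet normal 0.0000 0.0000 -1.0000
    outer loop
      vertex 2.54 13.04 0.00
      vertex 9.84 14.48 0.00
      vertex 14.74 8.88 0.00
    endloop
  endfacet
  facet normal 0.0000 0.0000 -1.0000
    outer loop
      vertex 0.14 6.00 0.00
      vertex 2.54 13.04 0.00
      vertex 14.74 8.88 0.00
    endloop
  endfacet
  facet normal 0.0000 0.0000 -1.0000
    outer loop
      vertex 5.04 0.40 0.00
      vertex 0.14 6.00 0.00
      vertex 14.74 8.88 0.00
    endloop
  endfacet
  facet normal 0.0000 0.0000 -1.0000
    outer loop
      vertex 12.34 1.84 0.00
      vertex 5.04 0.40 0.00
      vertex 14.74 8.88 0.00
    endloop
  endfacet
  facet normal 0.0000 0.0000 1.0000
    outer loop
      vertex 14.74 8.88 12.38
      vertex 9.84 14.48 12.38
      vertex 2.54 13.04 12.38
    endloop
  endfacet
  facet normal 0.0000 0.0000 1.0000
    outer loop
      vertex 14.74 8.88 12.38
      vertex 2.54 13.04 12.38
      vertex 0.14 6.00 12.38
    endloop
  endfacet
  facet normal 0.0000 0.0000 1.0000
    outer loop
      vertex 14.74 8.88 12.38
      vertex 0.14 6.00 12.38
      vertex 5.04 0.40 12.38
    endloop
  endfacet
  facet normal 0.0000 0.0000 1.0000
    outer loop
      vertex 14.74 8.88 12.38
      vertex 5.04 0.40 12.38
      vertex 12.34 1.84 12.38
    endloop
  endfacet
  facet normal 0.7526 0.6585 0.0000
    outer loop
      vertex 14.74 8.88 0.00
      vertex 9.84 14.48 0.00
      vertex 9.84 14.48 12.38
    endloop
  endfacet
  facet normal 0.7526 0.6585 0.0000
    outer loop
      vertex 14.74 8.88 0.00
      vertex 9.84 14.48 12.38
      vertex 14.74 8.88 12.38
    endloop
  endfacet
  facet normal -0.1935 0.9811 0.0000
    outer loop
      vertex 9.84 14.48 0.00
      vertex 2.54 13.04 0.00
      vertex 2.54 13.04 12.38
    endloop
  endfacet
  facet normal -0.1935 0.9811 0.0000
    outer loop
      vertex 9.84 14.48 0.00
      vertex 2.54 13.04 12.38
      vertex 9.84 14.48 12.38
    endloop
  endfacet
  facet normal -0.9465 0.3227 0.0000
    outer loop
      vertex 2.54 13.04 0.00
      vertex 0.14 6.00 0.00
      vertex 0.14 6.00 12.38
    endloop
  endfacet
  facet normal -0.9465 0.3227 0.0000
    outer loop
      vertex 2.54 13.04 0.00
      vertex 0.14 6.00 12.38
      vertex 2.54 13.04 12.38
    endloop
  endfacet
  facet normal -0.7526 -0.6585 0.0000
    outer loop
      vertex 0.14 6.00 0.00
      vertex 5.04 0.40 0.00
      vertex 5.04 0.40 12.38
    endloop
  endfacet
  facet normal -0.7526 -0.6585 0.0000
    outer loop
      vertex 0.14 6.00 0.00
      vertex 5.04 0.40 12.38
      vertex 0.14 6.00 12.38
    endloop
  endfacet
  facet normal 0.1935 -0.9811 0.0000
    outer loop
      vertex 5.04 0.40 0.00
      vertex 12.34 1.84 0.00
      vertex 12.34 1.84 12.38
    endloop
  endfacet
  facet normal 0.1935 -0.9811 0.0000
    outer loop
      vertex 5.04 0.40 0.00
      vertex 12.34 1.84 12.38
      vertex 5.04 0.40 12.38
    endloop
  endfacet
  facet normal 0.9465 -0.3227 0.0000
    outer loop
      vertex 12.34 1.84 0.00
      vertex 14.74 8.88 0.00
      vertex 14.74 8.88 12.38
    endloop
  endfacet
  facet normal 0.9465 -0.3227 0.0000
    outer loop
      vertex 12.34 1.84 0.00
      vertex 14.74 8.88 12.38
      vertex 12.34 1.84 12.38
    endloop
  endfacet
endsolid part

The G0 Z moves step by Δz≈4.13 mm. Every layer's G1 loop is the same polygon, so the solid is a straight extrusion of it from z=0 to z≈12.4. Closing with flat bottom and top caps and triangulating gives 20 facets — a regular 6-sided prism (a cylinder approximated with 6 flat sides), circumscribed radius ≈ 7.44 mm, height ≈ 12.4 mm.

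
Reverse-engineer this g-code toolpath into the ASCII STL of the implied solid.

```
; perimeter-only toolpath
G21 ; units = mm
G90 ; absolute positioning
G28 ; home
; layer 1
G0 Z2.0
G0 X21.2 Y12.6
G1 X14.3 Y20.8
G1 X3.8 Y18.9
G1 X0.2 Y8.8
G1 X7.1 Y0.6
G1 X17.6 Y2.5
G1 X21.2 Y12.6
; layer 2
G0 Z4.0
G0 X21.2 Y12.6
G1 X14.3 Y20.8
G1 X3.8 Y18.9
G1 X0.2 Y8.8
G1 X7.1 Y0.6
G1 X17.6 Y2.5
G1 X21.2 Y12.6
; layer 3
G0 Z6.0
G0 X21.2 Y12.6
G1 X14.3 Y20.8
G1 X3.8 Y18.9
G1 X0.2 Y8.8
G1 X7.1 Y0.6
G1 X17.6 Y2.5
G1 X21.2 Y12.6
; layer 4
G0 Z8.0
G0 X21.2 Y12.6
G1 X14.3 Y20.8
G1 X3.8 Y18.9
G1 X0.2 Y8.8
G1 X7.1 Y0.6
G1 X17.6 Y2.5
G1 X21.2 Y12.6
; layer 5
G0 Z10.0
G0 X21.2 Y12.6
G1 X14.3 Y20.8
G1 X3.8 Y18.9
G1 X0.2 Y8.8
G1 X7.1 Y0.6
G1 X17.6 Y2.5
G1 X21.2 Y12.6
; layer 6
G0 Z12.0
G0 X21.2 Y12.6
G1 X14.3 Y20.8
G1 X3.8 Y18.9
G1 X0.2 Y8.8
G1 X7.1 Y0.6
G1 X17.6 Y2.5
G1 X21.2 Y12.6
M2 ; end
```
solid part
  facet normal 0.0000 0.0000 -1.0000
    outer loop
      vertex 3.8 18.9 0.0
      vertex 14.3 20.8 0.0
      vertex 21.2 12.6 0.0
    endloop
  endfacet
  facet normal 0.0000 0.0000 -1.0000
    outer loop
      vertex 0.2 8.8 0.0
      vertex 3.8 18.9 0.0
      vertex 21.2 12.6 0.0
    endloop
  endfacet
  facet normal 0.0000 0.0000 -1.0000
    outer loop
      vertex 7.1 0.6 0.0
      vertex 0.2 8.8 0.0
      vertex 21.2 12.6 0.0
    endloop
  endfacet
  facet normal 0.0000 0.0000 -1.0000
    outer loop
      vertex 17.6 2.5 0.0
      vertex 7.1 0.6 0.0
      vertex 21.2 12.6 0.0
    endloop
  endfacet
  facet normal 0.0000 0.0000 1.0000
    outer loop
      vertex 21.2 12.6 12.0
      vertex 14.3 20.8 12.0
      vertex 3.8 18.9 12.0
    endloop
  endfacet
  facet normal 0.0000 0.0000 1.0000
    outer loop
      vertex 21.2 12.6 12.0
      vertex 3.8 18.9 12.0
      vertex 0.2 8.8 12.0
    endloop
  endfacet
  facet normal 0.0000 0.0000 1.0000
    outer loop
      vertex 21.2 12.6 12.0
      vertex 0.2 8.8 12.0
      vertex 7.1 0.6 12.0
    endloop
  endfacet
  facet normal 0.0000 0.0000 1.0000
    outer loop
      vertex 21.2 12.6 12.0
      vertex 7.1 0.6 12.0
      vertex 17.6 2.5 12.0
    endloop
  endfacet
  facet normal 0.7652 0.6438 0.0000
    outer loop
      vertex 21.2 12.6 0.0
      vertex 14.3 20.8 0.0
      vertex 14.3 20.8 12.0
    endloop
  endfacet
  facet normal 0.7652 0.6438 0.0000
    outer loop
      vertex 21.2 12.6 0.0
      vertex 14.3 20.8 12.0
      vertex 21.2 12.6 12.0
    endloop
  endfacet
  facet normal -0.1781 0.9840 0.0000
    outer loop
      vertex 14.3 20.8 0.0
      vertex 3.8 18.9 0.0
      vertex 3.8 18.9 12.0
    endloop
  endfacet
  facet normal -0.1781 0.9840 0.0000
    outer loop
      vertex 14.3 20.8 0.0
      vertex 3.8 18.9 12.0
      vertex 14.3 20.8 12.0
    endloop
  endfacet
  facet normal -0.9420 0.3357 0.0000
    outer loop
      vertex 3.8 18.9 0.0
      vertex 0.2 8.8 0.0
      vertex 0.2 8.8 12.0
    endloop
  endfacet
  facet normal -0.9420 0.3357 0.0000
    outer loop
      vertex 3.8 18.9 0.0
      vertex 0.2 8.8 12.0
      vertex 3.8 18.9 12.0
    endloop
  endfacet
  facet normal -0.7652 -0.6438 0.0000
    outer loop
      vertex 0.2 8.8 0.0
      vertex 7.1 0.6 0.0
      vertex 7.1 0.6 12.0
    endloop
  endfacet
  facet normal -0.7652 -0.6438 0.0000
    outer loop
      vertex 0.2 8.8 0.0
      vertex 7.1 0.6 12.0
      vertex 0.2 8.8 12.0
    endloop
  endfacet
  facet normal 0.1781 -0.9840 0.0000
    outer loop
      vertex 7.1 0.6 0.0
      vertex 17.6 2.5 0.0
      vertex 17.6 2.5 12.0
    endloop
  endfacet
  facet normal 0.1781 -0.9840 0.0000
    outer loop
      vertex 7.1 0.6 0.0
      vertex 17.6 2.5 12.0
      vertex 7.1 0.6 12.0
    endloop
  endfacet
  facet normal 0.9420 -0.3357 0.0000
    outer loop
      vertex 17.6 2.5 0.0
      vertex 21.2 12.6 0.0
      vertex 21.2 12.6 12.0
    endloop
  endfacet
  facet normal 0.9420 -0.3357 0.0000
    outer loop
      vertex 17.6 2.5 0.0
      vertex 21.2 12.6 12.0
      vertex 17.6 2.5 12.0
    endloop
  endfacet
endsolid part

The G0 Z moves step by Δz≈2.0 mm. Every layer's G1 loop is the same polygon, so the solid is a straight extrusion of it from z=0 to z≈12. Closing with flat bottom and top caps and triangulating gives 20 facets — a regular 6-sided prism (a cylinder approximated with 6 flat sides), circumscribed radius ≈ 10.7 mm, height ≈ 12 mm.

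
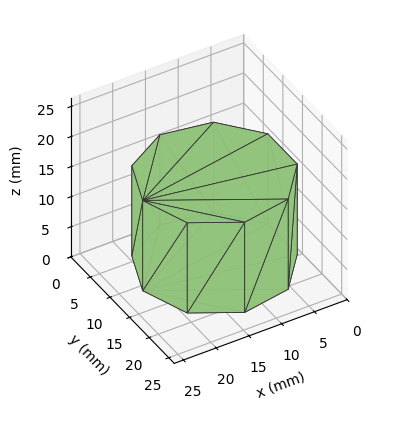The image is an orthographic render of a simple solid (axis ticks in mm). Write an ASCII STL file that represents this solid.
Reading the render: the shape is a regular 9-sided prism (a cylinder approximated with 9 flat sides), circumscribed radius ≈ 11 mm, height ≈ 15 mm (dimensions read to the nearest mm from the axis ticks). For the STL, each face is triangulated and given an outward normal.

solid part
  facet normal 0.0000 0.0000 -1.0000
    outer loop
      vertex 12.91 21.83 0.00
      vertex 19.43 18.07 0.00
      vertex 22.00 11.00 0.00
    endloop
  endfacet
  facet normal 0.0000 0.0000 -1.0000
    outer loop
      vertex 5.50 20.53 0.00
      vertex 12.91 21.83 0.00
      vertex 22.00 11.00 0.00
    endloop
  endfacet
  facet normal 0.0000 0.0000 -1.0000
    outer loop
      vertex 0.66 14.76 0.00
      vertex 5.50 20.53 0.00
      vertex 22.00 11.00 0.00
    endloop
  endfacet
  facet normal 0.0000 0.0000 -1.0000
    outer loop
      vertex 0.66 7.24 0.00
      vertex 0.66 14.76 0.00
      vertex 22.00 11.00 0.00
    endloop
  endfacet
  facet normal 0.0000 0.0000 -1.0000
    outer loop
      vertex 5.50 1.47 0.00
      vertex 0.66 7.24 0.00
      vertex 22.00 11.00 0.00
    endloop
  endfacet
  facet normal 0.0000 0.0000 -1.0000
    outer loop
      vertex 12.91 0.17 0.00
      vertex 5.50 1.47 0.00
      vertex 22.00 11.00 0.00
    endloop
  endfacet
  facet normal 0.0000 0.0000 -1.0000
    outer loop
      vertex 19.43 3.93 0.00
      vertex 12.91 0.17 0.00
      vertex 22.00 11.00 0.00
    endloop
  endfacet
  facet normal 0.0000 0.0000 1.0000
    outer loop
      vertex 22.00 11.00 15.00
      vertex 19.43 18.07 15.00
      vertex 12.91 21.83 15.00
    endloop
  endfacet
  facet normal 0.0000 0.0000 1.0000
    outer loop
      vertex 22.00 11.00 15.00
      vertex 12.91 21.83 15.00
      vertex 5.50 20.53 15.00
    endloop
  endfacet
  facet normal 0.0000 0.0000 1.0000
    outer loop
      vertex 22.00 11.00 15.00
      vertex 5.50 20.53 15.00
      vertex 0.66 14.76 15.00
    endloop
  endfacet
  facet normal 0.0000 0.0000 1.0000
    outer loop
      vertex 22.00 11.00 15.00
      vertex 0.66 14.76 15.00
      vertex 0.66 7.24 15.00
    endloop
  endfacet
  facet normal 0.0000 0.0000 1.0000
    outer loop
      vertex 22.00 11.00 15.00
      vertex 0.66 7.24 15.00
      vertex 5.50 1.47 15.00
    endloop
  endfacet
  facet normal 0.0000 0.0000 1.0000
    outer loop
      vertex 22.00 11.00 15.00
      vertex 5.50 1.47 15.00
      vertex 12.91 0.17 15.00
    endloop
  endfacet
  facet normal 0.0000 0.0000 1.0000
    outer loop
      vertex 22.00 11.00 15.00
      vertex 12.91 0.17 15.00
      vertex 19.43 3.93 15.00
    endloop
  endfacet
  facet normal 0.9398 0.3416 0.0000
    outer loop
      vertex 22.00 11.00 0.00
      vertex 19.43 18.07 0.00
      vertex 19.43 18.07 15.00
    endloop
  endfacet
  facet normal 0.9398 0.3416 0.0000
    outer loop
      vertex 22.00 11.00 0.00
      vertex 19.43 18.07 15.00
      vertex 22.00 11.00 15.00
    endloop
  endfacet
  facet normal 0.4996 0.8663 0.0000
    outer loop
      vertex 19.43 18.07 0.00
      vertex 12.91 21.83 0.00
      vertex 12.91 21.83 15.00
    endloop
  endfacet
  facet normal 0.4996 0.8663 0.0000
    outer loop
      vertex 19.43 18.07 0.00
      vertex 12.91 21.83 15.00
      vertex 19.43 18.07 15.00
    endloop
  endfacet
  facet normal -0.1728 0.9850 0.0000
    outer loop
      vertex 12.91 21.83 0.00
      vertex 5.50 20.53 0.00
      vertex 5.50 20.53 15.00
    endloop
  endfacet
  facet normal -0.1728 0.9850 0.0000
    outer loop
      vertex 12.91 21.83 0.00
      vertex 5.50 20.53 15.00
      vertex 12.91 21.83 15.00
    endloop
  endfacet
  facet normal -0.7661 0.6427 0.0000
    outer loop
      vertex 5.50 20.53 0.00
      vertex 0.66 14.76 0.00
      vertex 0.66 14.76 15.00
    endloop
  endfacet
  facet normal -0.7661 0.6427 0.0000
    outer loop
      vertex 5.50 20.53 0.00
      vertex 0.66 14.76 15.00
      vertex 5.50 20.53 15.00
    endloop
  endfacet
  facet normal -1.0000 0.0000 0.0000
    outer loop
      vertex 0.66 14.76 0.00
      vertex 0.66 7.24 0.00
      vertex 0.66 7.24 15.00
    endloop
  endfacet
  facet normal -1.0000 0.0000 0.0000
    outer loop
      vertex 0.66 14.76 0.00
      vertex 0.66 7.24 15.00
      vertex 0.66 14.76 15.00
    endloop
  endfacet
  facet normal -0.7661 -0.6427 0.0000
    outer loop
      vertex 0.66 7.24 0.00
      vertex 5.50 1.47 0.00
      vertex 5.50 1.47 15.00
    endloop
  endfacet
  facet normal -0.7661 -0.6427 0.0000
    outer loop
      vertex 0.66 7.24 0.00
      vertex 5.50 1.47 15.00
      vertex 0.66 7.24 15.00
    endloop
  endfacet
  facet normal -0.1728 -0.9850 0.0000
    outer loop
      vertex 5.50 1.47 0.00
      vertex 12.91 0.17 0.00
      vertex 12.91 0.17 15.00
    endloop
  endfacet
  facet normal -0.1728 -0.9850 0.0000
    outer loop
      vertex 5.50 1.47 0.00
      vertex 12.91 0.17 15.00
      vertex 5.50 1.47 15.00
    endloop
  endfacet
  facet normal 0.4996 -0.8663 0.0000
    outer loop
      vertex 12.91 0.17 0.00
      vertex 19.43 3.93 0.00
      vertex 19.43 3.93 15.00
    endloop
  endfacet
  facet normal 0.4996 -0.8663 0.0000
    outer loop
      vertex 12.91 0.17 0.00
      vertex 19.43 3.93 15.00
      vertex 12.91 0.17 15.00
    endloop
  endfacet
  facet normal 0.9398 -0.3416 0.0000
    outer loop
      vertex 19.43 3.93 0.00
      vertex 22.00 11.00 0.00
      vertex 22.00 11.00 15.00
    endloop
  endfacet
  facet normal 0.9398 -0.3416 0.0000
    outer loop
      vertex 19.43 3.93 0.00
      vertex 22.00 11.00 15.00
      vertex 19.43 3.93 15.00
    endloop
  endfacet
endsolid part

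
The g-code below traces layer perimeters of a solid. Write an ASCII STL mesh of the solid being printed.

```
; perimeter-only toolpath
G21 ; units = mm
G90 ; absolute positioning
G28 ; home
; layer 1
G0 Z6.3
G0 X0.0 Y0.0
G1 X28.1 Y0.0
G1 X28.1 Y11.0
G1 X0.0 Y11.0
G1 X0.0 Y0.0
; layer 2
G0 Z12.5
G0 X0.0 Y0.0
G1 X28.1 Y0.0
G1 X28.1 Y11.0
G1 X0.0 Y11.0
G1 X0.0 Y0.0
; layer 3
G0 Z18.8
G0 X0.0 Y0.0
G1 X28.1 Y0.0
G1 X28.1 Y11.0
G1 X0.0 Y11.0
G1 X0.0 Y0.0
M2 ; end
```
solid part
  facet normal 0.0000 0.0000 -1.0000
    outer loop
      vertex 28.1 11.0 0.0
      vertex 28.1 0.0 0.0
      vertex 0.0 0.0 0.0
    endloop
  endfacet
  facet normal 0.0000 0.0000 -1.0000
    outer loop
      vertex 0.0 11.0 0.0
      vertex 28.1 11.0 0.0
      vertex 0.0 0.0 0.0
    endloop
  endfacet
  facet normal 0.0000 0.0000 1.0000
    outer loop
      vertex 0.0 0.0 18.8
      vertex 28.1 0.0 18.8
      vertex 28.1 11.0 18.8
    endloop
  endfacet
  facet normal 0.0000 0.0000 1.0000
    outer loop
      vertex 0.0 0.0 18.8
      vertex 28.1 11.0 18.8
      vertex 0.0 11.0 18.8
    endloop
  endfacet
  facet normal 0.0000 -1.0000 0.0000
    outer loop
      vertex 0.0 0.0 0.0
      vertex 28.1 0.0 0.0
      vertex 28.1 0.0 18.8
    endloop
  endfacet
  facet normal 0.0000 -1.0000 0.0000
    outer loop
      vertex 0.0 0.0 0.0
      vertex 28.1 0.0 18.8
      vertex 0.0 0.0 18.8
    endloop
  endfacet
  facet normal 0.0000 1.0000 0.0000
    outer loop
      vertex 28.1 11.0 18.8
      vertex 28.1 11.0 0.0
      vertex 0.0 11.0 0.0
    endloop
  endfacet
  facet normal 0.0000 1.0000 0.0000
    outer loop
      vertex 0.0 11.0 18.8
      vertex 28.1 11.0 18.8
      vertex 0.0 11.0 0.0
    endloop
  endfacet
  facet normal -1.0000 0.0000 0.0000
    outer loop
      vertex 0.0 11.0 18.8
      vertex 0.0 11.0 0.0
      vertex 0.0 0.0 0.0
    endloop
  endfacet
  facet normal -1.0000 0.0000 0.0000
    outer loop
      vertex 0.0 0.0 18.8
      vertex 0.0 11.0 18.8
      vertex 0.0 0.0 0.0
    endloop
  endfacet
  facet normal 1.0000 0.0000 0.0000
    outer loop
      vertex 28.1 0.0 0.0
      vertex 28.1 11.0 0.0
      vertex 28.1 11.0 18.8
    endloop
  endfacet
  facet normal 1.0000 0.0000 0.0000
    outer loop
      vertex 28.1 0.0 0.0
      vertex 28.1 11.0 18.8
      vertex 28.1 0.0 18.8
    endloop
  endfacet
endsolid part

The G0 Z moves step by Δz≈6.3 mm. Every layer's G1 loop is the same polygon, so the solid is a straight extrusion of it from z=0 to z≈18.8. Closing with flat bottom and top caps and triangulating gives 12 facets — a rectangular box, roughly 28.1 × 11 mm footprint and 18.8 mm tall.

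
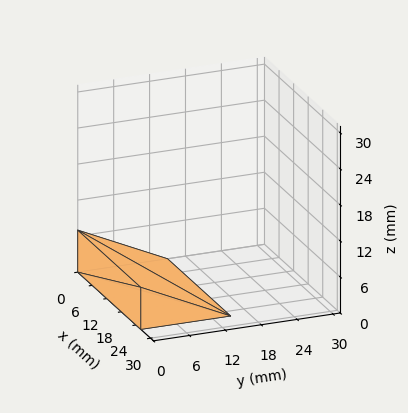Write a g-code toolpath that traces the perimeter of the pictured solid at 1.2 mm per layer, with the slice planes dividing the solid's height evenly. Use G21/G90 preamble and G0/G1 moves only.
Reading the render: the shape is a wedge (ramp): 26 × 15 mm base, rising to 7 mm along the y=0 edge and sloping linearly to z=0 at y=15 (dimensions read to the nearest mm from the axis ticks). For the g-code, the solid's height is divided into equal slices at the stated Δz and each level perimeter traced with G1 moves after a G0 lift.

; perimeter-only toolpath
G21 ; units = mm
G90 ; absolute positioning
G28 ; home
; layer 1
G0 Z1.2
G0 X0.0 Y0.0
G1 X26.0 Y0.0
G1 X26.0 Y12.5
G1 X0.0 Y12.5
G1 X0.0 Y0.0
; layer 2
G0 Z2.3
G0 X0.0 Y0.0
G1 X26.0 Y0.0
G1 X26.0 Y10.0
G1 X0.0 Y10.0
G1 X0.0 Y0.0
; layer 3
G0 Z3.5
G0 X0.0 Y0.0
G1 X26.0 Y0.0
G1 X26.0 Y7.5
G1 X0.0 Y7.5
G1 X0.0 Y0.0
; layer 4
G0 Z4.7
G0 X0.0 Y0.0
G1 X26.0 Y0.0
G1 X26.0 Y5.0
G1 X0.0 Y5.0
G1 X0.0 Y0.0
; layer 5
G0 Z5.8
G0 X0.0 Y0.0
G1 X26.0 Y0.0
G1 X26.0 Y2.5
G1 X0.0 Y2.5
G1 X0.0 Y0.0
M2 ; end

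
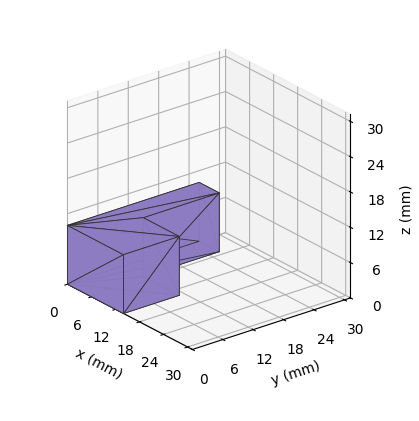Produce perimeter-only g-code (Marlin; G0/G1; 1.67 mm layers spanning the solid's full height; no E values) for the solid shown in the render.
Reading the render: the shape is an L-shaped prism: outer 14 × 26 mm, arm thicknesses ≈ 11 mm (horizontal) and 5 mm (vertical), extruded 10 mm in z (dimensions read to the nearest mm from the axis ticks). For the g-code, the solid's height is divided into equal slices at the stated Δz and each level perimeter traced with G1 moves after a G0 lift.

; perimeter-only toolpath
G21 ; units = mm
G90 ; absolute positioning
G28 ; home
; layer 1
G0 Z1.67
G0 X0.00 Y0.00
G1 X14.00 Y0.00
G1 X14.00 Y11.00
G1 X5.00 Y11.00
G1 X5.00 Y26.00
G1 X0.00 Y26.00
G1 X0.00 Y0.00
; layer 2
G0 Z3.33
G0 X0.00 Y0.00
G1 X14.00 Y0.00
G1 X14.00 Y11.00
G1 X5.00 Y11.00
G1 X5.00 Y26.00
G1 X0.00 Y26.00
G1 X0.00 Y0.00
; layer 3
G0 Z5.00
G0 X0.00 Y0.00
G1 X14.00 Y0.00
G1 X14.00 Y11.00
G1 X5.00 Y11.00
G1 X5.00 Y26.00
G1 X0.00 Y26.00
G1 X0.00 Y0.00
; layer 4
G0 Z6.67
G0 X0.00 Y0.00
G1 X14.00 Y0.00
G1 X14.00 Y11.00
G1 X5.00 Y11.00
G1 X5.00 Y26.00
G1 X0.00 Y26.00
G1 X0.00 Y0.00
; layer 5
G0 Z8.33
G0 X0.00 Y0.00
G1 X14.00 Y0.00
G1 X14.00 Y11.00
G1 X5.00 Y11.00
G1 X5.00 Y26.00
G1 X0.00 Y26.00
G1 X0.00 Y0.00
; layer 6
G0 Z10.00
G0 X0.00 Y0.00
G1 X14.00 Y0.00
G1 X14.00 Y11.00
G1 X5.00 Y11.00
G1 X5.00 Y26.00
G1 X0.00 Y26.00
G1 X0.00 Y0.00
M2 ; end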